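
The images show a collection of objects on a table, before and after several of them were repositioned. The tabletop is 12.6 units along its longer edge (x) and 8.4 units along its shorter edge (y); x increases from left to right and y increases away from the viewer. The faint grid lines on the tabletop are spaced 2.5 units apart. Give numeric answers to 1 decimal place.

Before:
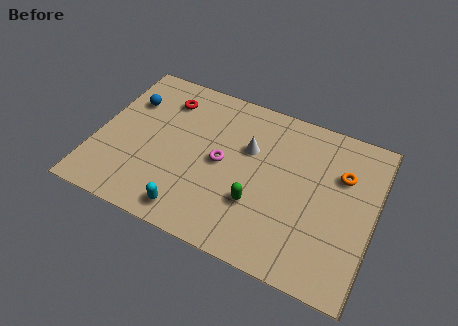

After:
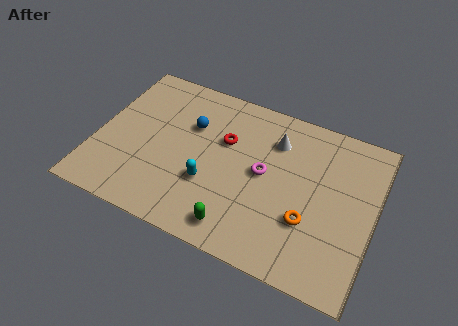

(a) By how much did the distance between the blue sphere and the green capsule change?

-1.9

They were about 7.1 units apart before and 5.2 after — 1.9 units closer together.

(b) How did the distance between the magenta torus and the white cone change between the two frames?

+0.3

The distance was about 1.6 in the first image and 1.9 in the second, so they moved 0.3 units further apart.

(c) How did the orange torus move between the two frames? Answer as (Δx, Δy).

(-1.2, -2.9)

From the two frames, the orange torus sits at roughly (11.0, 5.7) before and (9.8, 2.8) after.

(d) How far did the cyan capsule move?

1.9

The cyan capsule was near (4.7, 1.1) before and (5.3, 2.9) after, so it travelled √(0.6² + 1.8²) ≈ 1.9 units.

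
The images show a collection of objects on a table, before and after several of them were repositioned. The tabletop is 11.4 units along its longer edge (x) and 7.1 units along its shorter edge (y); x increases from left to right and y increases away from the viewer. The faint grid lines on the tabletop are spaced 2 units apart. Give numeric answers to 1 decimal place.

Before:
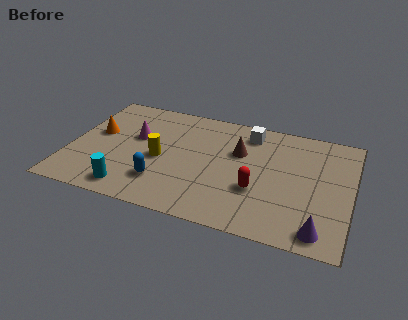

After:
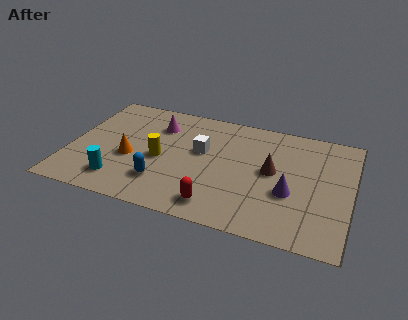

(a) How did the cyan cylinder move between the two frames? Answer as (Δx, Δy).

(-0.5, 0.4)

The cyan cylinder was at about (2.7, 1.0) and moved to about (2.2, 1.4).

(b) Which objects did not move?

the yellow cylinder and the blue capsule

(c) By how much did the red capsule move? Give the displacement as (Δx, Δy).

(-1.5, -1.4)

The red capsule started near (7.7, 2.5) and ended near (6.2, 1.1).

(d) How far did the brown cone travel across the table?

1.6

The brown cone moved from about (6.8, 4.6) to (8.2, 3.8), a distance of √(1.4² + 0.8²) ≈ 1.6.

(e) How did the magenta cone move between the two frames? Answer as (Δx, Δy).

(0.8, 1.0)

The magenta cone started near (2.6, 4.3) and ended near (3.4, 5.3).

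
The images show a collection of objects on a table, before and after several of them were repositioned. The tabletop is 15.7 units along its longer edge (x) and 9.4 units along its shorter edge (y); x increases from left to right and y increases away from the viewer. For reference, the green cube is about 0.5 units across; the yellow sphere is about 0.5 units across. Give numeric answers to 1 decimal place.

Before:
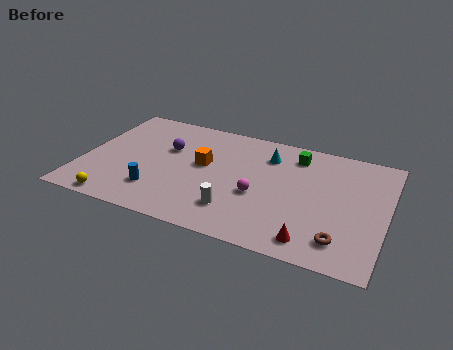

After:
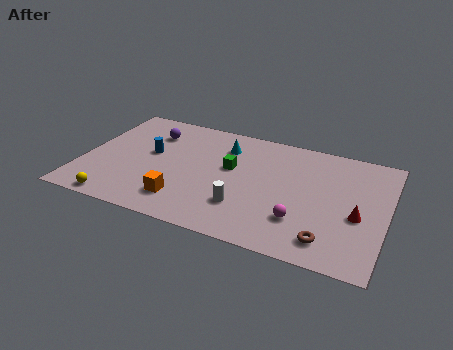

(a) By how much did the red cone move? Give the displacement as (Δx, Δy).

(2.1, 2.6)

The red cone was at about (12.2, 1.3) and moved to about (14.3, 3.9).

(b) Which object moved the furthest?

the green cube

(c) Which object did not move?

the yellow sphere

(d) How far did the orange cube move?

3.4

The orange cube was near (6.2, 5.3) before and (5.5, 2.0) after, so it travelled √(0.7² + 3.3²) ≈ 3.4 units.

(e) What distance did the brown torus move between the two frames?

0.6

The brown torus was near (13.6, 1.8) before and (13.0, 1.6) after, so it travelled √(0.6² + 0.2²) ≈ 0.6 units.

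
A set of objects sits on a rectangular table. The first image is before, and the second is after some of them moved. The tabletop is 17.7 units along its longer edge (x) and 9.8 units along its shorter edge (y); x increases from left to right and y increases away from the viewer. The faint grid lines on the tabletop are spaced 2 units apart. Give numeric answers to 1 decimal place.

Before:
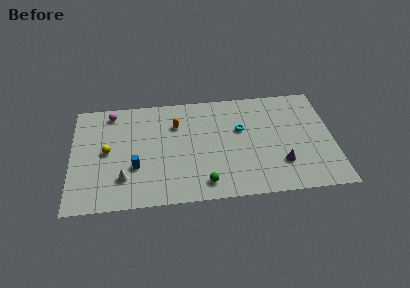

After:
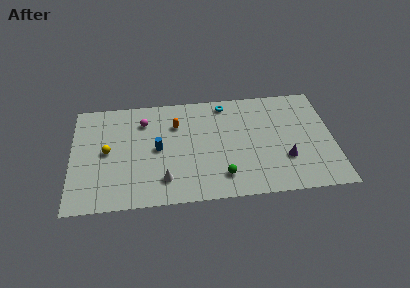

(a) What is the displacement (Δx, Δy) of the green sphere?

(1.2, 0.5)

From the two frames, the green sphere sits at roughly (8.9, 1.5) before and (10.1, 2.0) after.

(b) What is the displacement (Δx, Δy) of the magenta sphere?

(2.2, -1.0)

The magenta sphere started near (2.7, 8.5) and ended near (4.9, 7.5).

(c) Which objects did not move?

the orange capsule and the yellow sphere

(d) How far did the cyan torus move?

2.7

The cyan torus was near (11.5, 6.1) before and (10.5, 8.6) after, so it travelled √(1.0² + 2.5²) ≈ 2.7 units.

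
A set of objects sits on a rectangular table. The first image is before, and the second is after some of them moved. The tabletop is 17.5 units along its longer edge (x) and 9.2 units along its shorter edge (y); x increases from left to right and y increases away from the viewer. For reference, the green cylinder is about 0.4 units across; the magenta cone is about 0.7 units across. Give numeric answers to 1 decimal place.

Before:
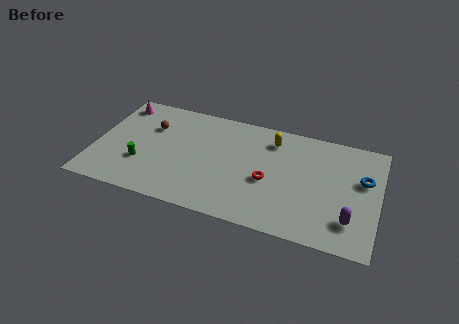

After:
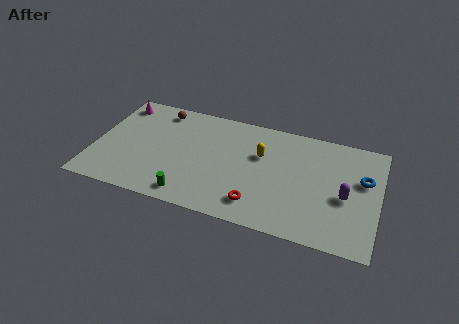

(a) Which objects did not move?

the blue torus and the magenta cone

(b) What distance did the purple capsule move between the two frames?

1.8

From (15.9, 2.2) to (15.5, 4.0), the purple capsule covered √(0.4² + 1.8²) ≈ 1.8 units.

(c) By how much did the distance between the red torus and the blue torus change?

+1.3

They were about 6.0 units apart before and 7.3 after — 1.3 units further apart.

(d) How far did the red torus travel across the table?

2.2

From (10.8, 3.9) to (10.3, 1.8), the red torus covered √(0.5² + 2.1²) ≈ 2.2 units.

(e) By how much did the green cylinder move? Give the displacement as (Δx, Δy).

(3.2, -1.8)

The green cylinder was at about (3.0, 3.0) and moved to about (6.2, 1.2).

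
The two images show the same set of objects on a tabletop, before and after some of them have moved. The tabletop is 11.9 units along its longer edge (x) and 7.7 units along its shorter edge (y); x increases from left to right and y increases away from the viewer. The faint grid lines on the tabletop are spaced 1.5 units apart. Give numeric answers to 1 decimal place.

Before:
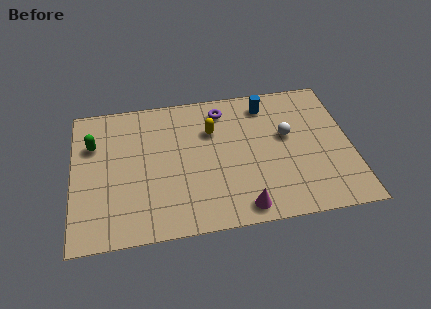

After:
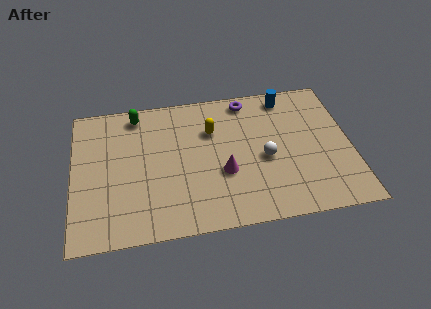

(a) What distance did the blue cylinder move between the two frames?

0.9

The blue cylinder was near (8.4, 6.4) before and (9.3, 6.7) after, so it travelled √(0.9² + 0.3²) ≈ 0.9 units.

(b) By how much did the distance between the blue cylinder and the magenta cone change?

-0.9

The distance was about 5.7 in the first image and 4.8 in the second, so they moved 0.9 units closer together.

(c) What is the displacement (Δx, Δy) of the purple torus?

(1.1, 0.4)

The purple torus started near (6.5, 6.4) and ended near (7.6, 6.8).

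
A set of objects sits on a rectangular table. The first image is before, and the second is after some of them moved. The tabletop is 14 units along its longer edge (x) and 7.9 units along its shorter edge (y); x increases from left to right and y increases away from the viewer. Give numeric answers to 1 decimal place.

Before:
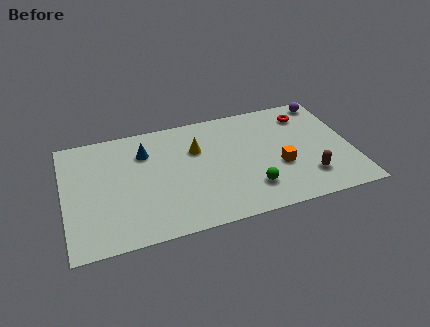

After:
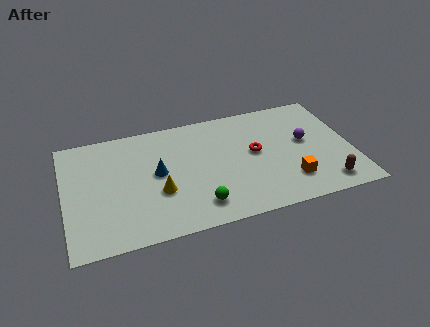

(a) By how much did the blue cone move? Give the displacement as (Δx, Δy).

(0.5, -1.6)

The blue cone was at about (4.0, 5.8) and moved to about (4.5, 4.2).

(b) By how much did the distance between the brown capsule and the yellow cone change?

+2.0

Before: roughly 6.2 units apart; after: 8.2. That's 2.0 units further apart.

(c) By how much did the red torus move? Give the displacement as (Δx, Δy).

(-2.7, -2.0)

The red torus was at about (12.0, 6.3) and moved to about (9.3, 4.3).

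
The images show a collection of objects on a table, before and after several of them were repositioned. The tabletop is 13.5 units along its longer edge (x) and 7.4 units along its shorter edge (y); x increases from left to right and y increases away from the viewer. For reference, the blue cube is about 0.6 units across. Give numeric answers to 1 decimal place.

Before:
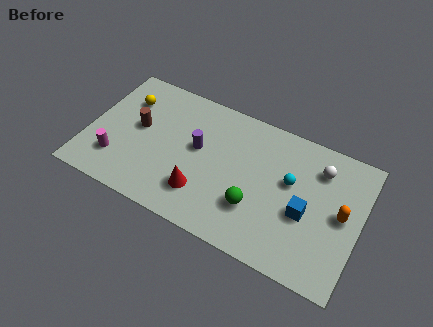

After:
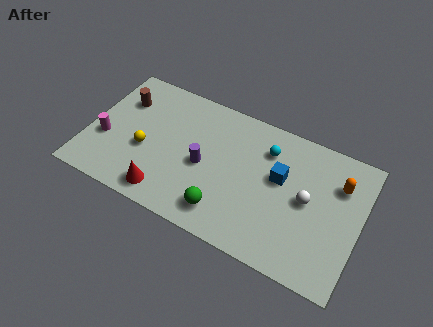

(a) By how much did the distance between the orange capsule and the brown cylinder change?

+0.7

The distance was about 10.2 in the first image and 10.9 in the second, so they moved 0.7 units further apart.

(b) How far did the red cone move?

1.9

From (5.9, 1.9) to (4.2, 1.1), the red cone covered √(1.7² + 0.8²) ≈ 1.9 units.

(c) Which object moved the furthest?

the yellow sphere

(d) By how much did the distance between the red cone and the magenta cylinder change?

-0.6

They were about 4.3 units apart before and 3.7 after — 0.6 units closer together.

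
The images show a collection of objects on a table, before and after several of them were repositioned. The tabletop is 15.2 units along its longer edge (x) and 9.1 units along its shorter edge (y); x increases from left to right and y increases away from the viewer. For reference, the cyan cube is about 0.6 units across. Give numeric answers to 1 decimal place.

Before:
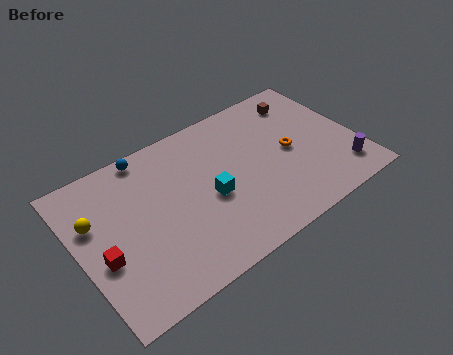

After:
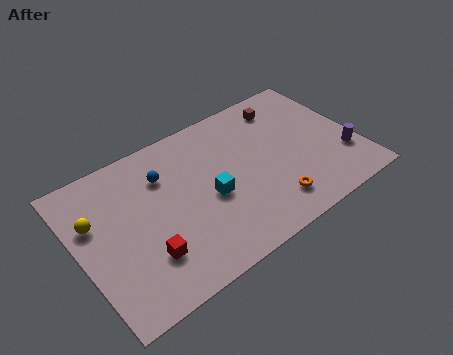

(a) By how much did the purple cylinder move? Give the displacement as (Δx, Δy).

(0.3, 0.9)

The purple cylinder started near (14.0, 1.8) and ended near (14.3, 2.7).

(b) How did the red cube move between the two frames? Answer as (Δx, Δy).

(2.1, -1.1)

The red cube was at about (1.1, 3.6) and moved to about (3.2, 2.5).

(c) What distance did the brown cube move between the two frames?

1.0

The brown cube moved from about (12.9, 7.4) to (11.9, 7.5), a distance of √(1.0² + 0.1²) ≈ 1.0.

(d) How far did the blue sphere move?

1.8

From (4.3, 8.3) to (4.9, 6.6), the blue sphere covered √(0.6² + 1.7²) ≈ 1.8 units.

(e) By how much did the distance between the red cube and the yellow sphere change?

+1.7

They were about 2.3 units apart before and 4.0 after — 1.7 units further apart.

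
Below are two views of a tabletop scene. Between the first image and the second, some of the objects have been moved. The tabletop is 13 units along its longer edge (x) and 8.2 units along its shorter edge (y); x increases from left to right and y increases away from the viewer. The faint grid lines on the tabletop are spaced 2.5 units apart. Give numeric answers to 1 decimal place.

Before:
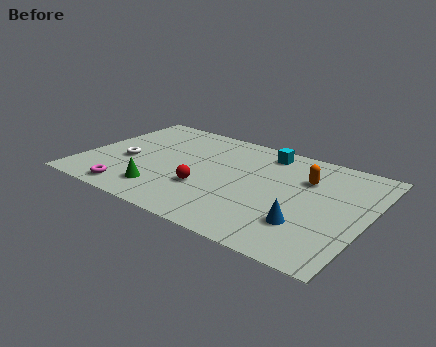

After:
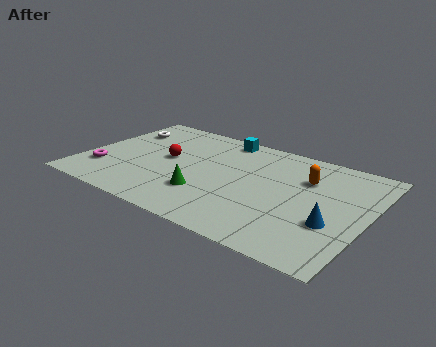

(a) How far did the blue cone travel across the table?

1.3

The blue cone moved from about (10.5, 2.3) to (11.6, 2.9), a distance of √(1.1² + 0.6²) ≈ 1.3.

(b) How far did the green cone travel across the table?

2.0

From (4.0, 1.7) to (5.9, 2.4), the green cone covered √(1.9² + 0.7²) ≈ 2.0 units.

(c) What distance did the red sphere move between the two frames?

2.6

From (5.8, 2.8) to (3.7, 4.4), the red sphere covered √(2.1² + 1.6²) ≈ 2.6 units.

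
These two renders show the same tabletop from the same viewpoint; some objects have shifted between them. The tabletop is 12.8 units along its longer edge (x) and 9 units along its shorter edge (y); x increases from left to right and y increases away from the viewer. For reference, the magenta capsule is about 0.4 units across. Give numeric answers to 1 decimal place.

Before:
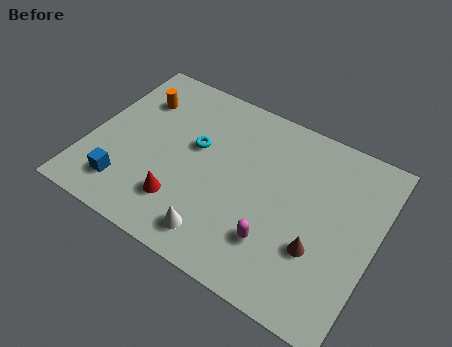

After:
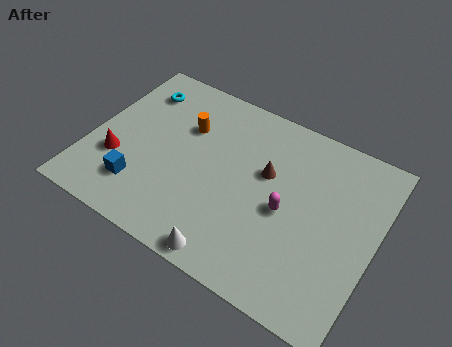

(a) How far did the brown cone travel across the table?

3.7

The brown cone was near (10.5, 3.0) before and (7.8, 5.5) after, so it travelled √(2.7² + 2.5²) ≈ 3.7 units.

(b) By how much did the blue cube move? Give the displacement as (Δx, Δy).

(0.6, 0.3)

The blue cube was at about (2.0, 1.8) and moved to about (2.6, 2.1).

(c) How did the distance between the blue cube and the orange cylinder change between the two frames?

-0.6

They were about 4.8 units apart before and 4.2 after — 0.6 units closer together.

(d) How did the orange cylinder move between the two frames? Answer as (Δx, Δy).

(2.3, -0.5)

From the two frames, the orange cylinder sits at roughly (1.7, 6.6) before and (4.0, 6.1) after.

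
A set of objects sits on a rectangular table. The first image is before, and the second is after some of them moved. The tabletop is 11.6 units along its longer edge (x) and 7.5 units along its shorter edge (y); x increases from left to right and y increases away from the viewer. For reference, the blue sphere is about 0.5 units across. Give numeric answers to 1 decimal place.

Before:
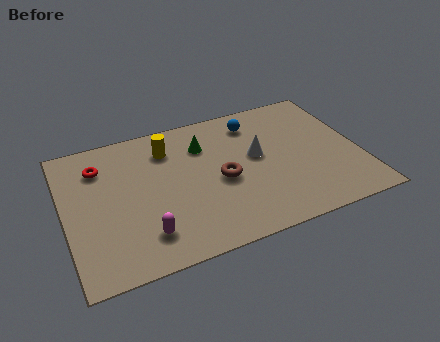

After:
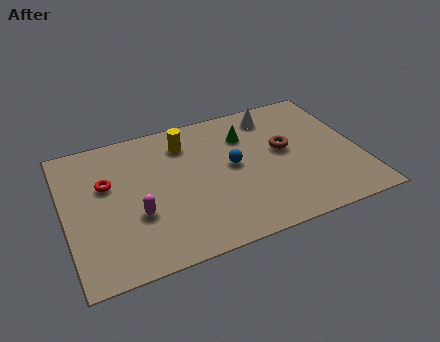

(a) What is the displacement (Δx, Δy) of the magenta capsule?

(-0.2, 1.1)

The magenta capsule was at about (2.9, 1.6) and moved to about (2.7, 2.7).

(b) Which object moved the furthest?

the brown torus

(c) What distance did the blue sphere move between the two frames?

2.4

From (7.7, 6.1) to (6.6, 4.0), the blue sphere covered √(1.1² + 2.1²) ≈ 2.4 units.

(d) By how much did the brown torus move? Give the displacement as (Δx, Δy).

(2.6, 0.8)

The brown torus was at about (6.1, 3.4) and moved to about (8.7, 4.2).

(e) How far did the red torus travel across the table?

1.0

From (1.5, 5.7) to (1.7, 4.7), the red torus covered √(0.2² + 1.0²) ≈ 1.0 units.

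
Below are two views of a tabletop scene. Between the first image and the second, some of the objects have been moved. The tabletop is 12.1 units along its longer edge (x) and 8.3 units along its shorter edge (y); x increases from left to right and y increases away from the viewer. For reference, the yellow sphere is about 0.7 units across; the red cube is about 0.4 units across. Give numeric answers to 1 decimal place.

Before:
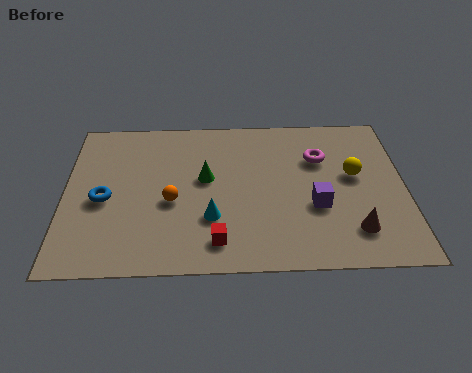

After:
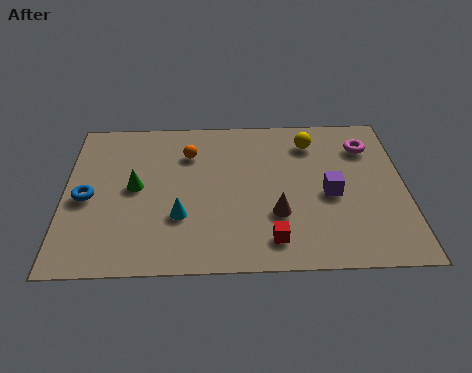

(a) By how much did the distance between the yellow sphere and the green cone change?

+1.4

They were about 5.3 units apart before and 6.7 after — 1.4 units further apart.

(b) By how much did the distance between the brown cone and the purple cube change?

+0.3

The distance was about 1.8 in the first image and 2.1 in the second, so they moved 0.3 units further apart.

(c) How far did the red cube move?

1.9

The red cube moved from about (5.4, 1.4) to (7.3, 1.4), a distance of √(1.9² + 0.0²) ≈ 1.9.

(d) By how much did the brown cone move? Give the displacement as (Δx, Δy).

(-2.7, 0.9)

The brown cone started near (10.2, 1.8) and ended near (7.5, 2.7).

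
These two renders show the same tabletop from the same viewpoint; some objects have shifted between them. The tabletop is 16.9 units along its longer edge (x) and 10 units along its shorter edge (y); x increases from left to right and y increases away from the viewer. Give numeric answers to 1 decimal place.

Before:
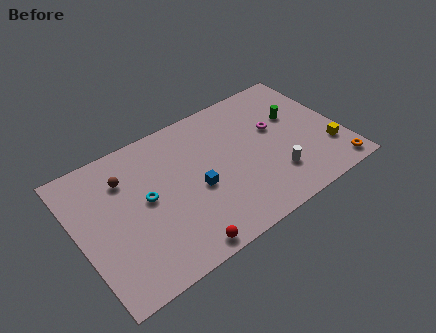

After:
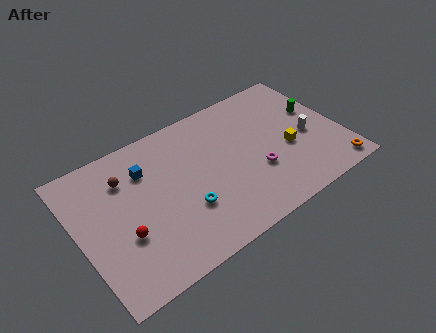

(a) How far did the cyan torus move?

3.0

The cyan torus was near (4.3, 5.3) before and (6.5, 3.3) after, so it travelled √(2.2² + 2.0²) ≈ 3.0 units.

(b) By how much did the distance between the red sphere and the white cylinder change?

+5.5

The distance was about 6.7 in the first image and 12.2 in the second, so they moved 5.5 units further apart.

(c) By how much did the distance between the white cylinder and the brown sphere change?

+1.8

The distance was about 10.1 in the first image and 11.9 in the second, so they moved 1.8 units further apart.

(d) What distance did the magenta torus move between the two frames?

3.0

The magenta torus moved from about (12.9, 6.0) to (11.2, 3.5), a distance of √(1.7² + 2.5²) ≈ 3.0.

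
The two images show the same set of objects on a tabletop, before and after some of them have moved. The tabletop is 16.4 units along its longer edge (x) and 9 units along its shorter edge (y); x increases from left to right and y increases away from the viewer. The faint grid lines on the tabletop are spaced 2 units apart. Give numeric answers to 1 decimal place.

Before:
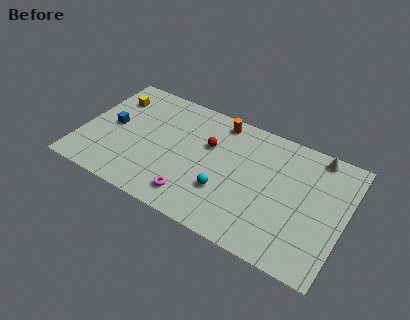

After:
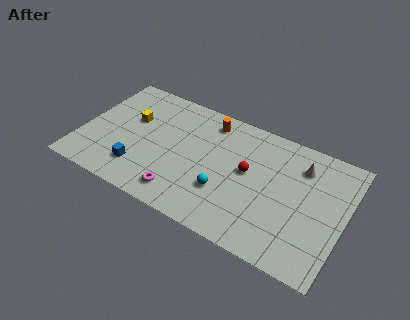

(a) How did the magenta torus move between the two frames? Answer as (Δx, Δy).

(-0.7, -0.1)

The magenta torus started near (7.4, 1.6) and ended near (6.7, 1.5).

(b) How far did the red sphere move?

2.7

The red sphere moved from about (7.8, 5.8) to (10.4, 5.0), a distance of √(2.6² + 0.8²) ≈ 2.7.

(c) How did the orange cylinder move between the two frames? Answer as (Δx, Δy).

(-0.6, -0.3)

The orange cylinder was at about (8.2, 7.9) and moved to about (7.6, 7.6).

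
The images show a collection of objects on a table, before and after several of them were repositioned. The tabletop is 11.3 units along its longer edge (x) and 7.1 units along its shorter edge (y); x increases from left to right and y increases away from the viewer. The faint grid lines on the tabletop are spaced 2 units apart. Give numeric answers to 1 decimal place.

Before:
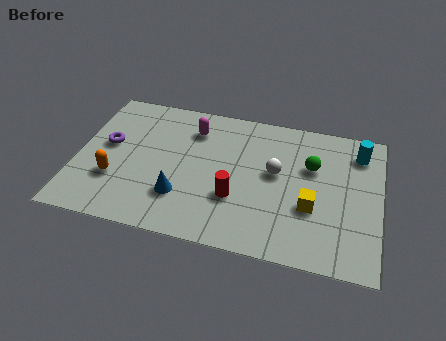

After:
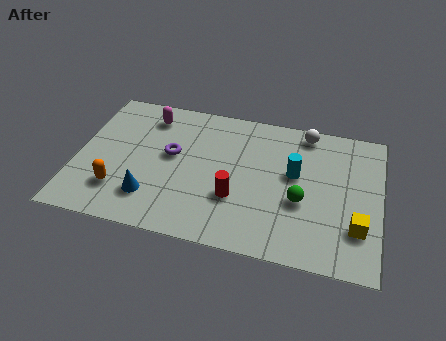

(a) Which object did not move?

the red cylinder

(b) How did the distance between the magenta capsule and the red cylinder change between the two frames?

+1.3

The distance was about 3.6 in the first image and 4.9 in the second, so they moved 1.3 units further apart.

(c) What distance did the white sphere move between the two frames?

2.5

The white sphere was near (7.4, 4.0) before and (8.4, 6.3) after, so it travelled √(1.0² + 2.3²) ≈ 2.5 units.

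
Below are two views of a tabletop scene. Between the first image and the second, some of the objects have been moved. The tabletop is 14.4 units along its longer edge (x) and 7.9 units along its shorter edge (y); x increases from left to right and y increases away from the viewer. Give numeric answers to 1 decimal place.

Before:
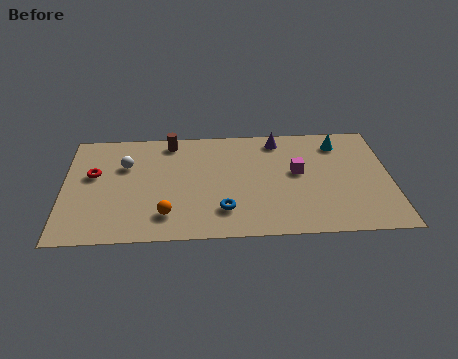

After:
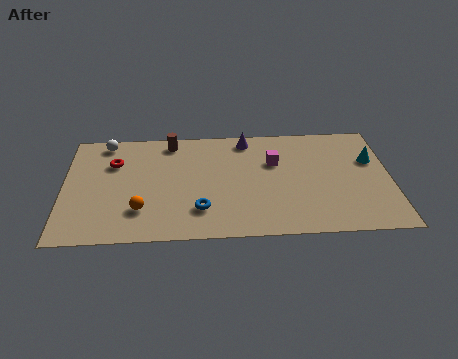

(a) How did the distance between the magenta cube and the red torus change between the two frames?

-1.9

Before: roughly 9.0 units apart; after: 7.1. That's 1.9 units closer together.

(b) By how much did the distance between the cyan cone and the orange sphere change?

+1.6

They were about 9.0 units apart before and 10.6 after — 1.6 units further apart.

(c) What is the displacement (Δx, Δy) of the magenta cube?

(-1.0, 0.8)

From the two frames, the magenta cube sits at roughly (10.3, 4.4) before and (9.3, 5.2) after.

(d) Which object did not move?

the brown cylinder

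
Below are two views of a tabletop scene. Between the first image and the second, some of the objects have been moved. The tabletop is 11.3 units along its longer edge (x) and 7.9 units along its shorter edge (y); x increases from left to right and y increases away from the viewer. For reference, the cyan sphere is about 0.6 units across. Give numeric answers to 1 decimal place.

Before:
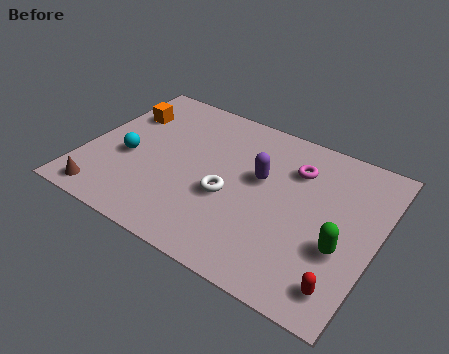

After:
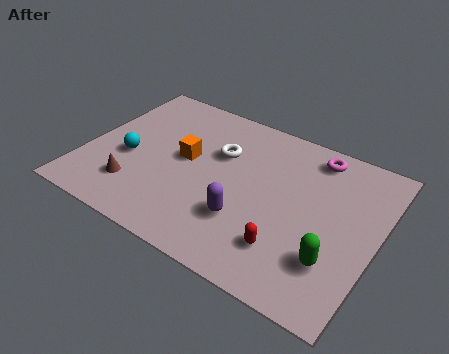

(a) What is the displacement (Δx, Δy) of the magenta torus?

(0.6, 1.0)

The magenta torus started near (7.9, 5.8) and ended near (8.5, 6.8).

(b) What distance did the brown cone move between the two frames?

1.4

The brown cone was near (1.2, 0.9) before and (2.2, 1.9) after, so it travelled √(1.0² + 1.0²) ≈ 1.4 units.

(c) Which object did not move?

the cyan sphere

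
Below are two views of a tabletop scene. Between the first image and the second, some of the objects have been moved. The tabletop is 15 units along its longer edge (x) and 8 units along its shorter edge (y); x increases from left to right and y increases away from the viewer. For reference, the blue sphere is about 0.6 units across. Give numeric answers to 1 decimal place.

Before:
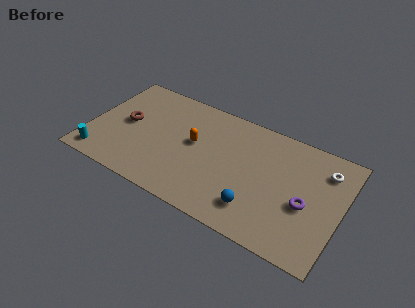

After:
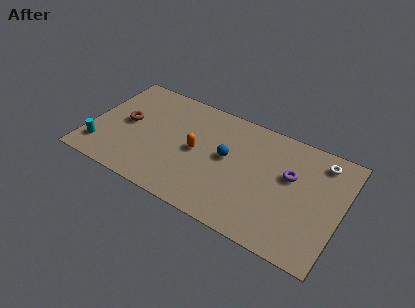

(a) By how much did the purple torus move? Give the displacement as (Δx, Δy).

(-1.1, 1.5)

The purple torus started near (13.0, 3.4) and ended near (11.9, 4.9).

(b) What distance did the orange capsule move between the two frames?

0.5

The orange capsule was near (6.2, 4.5) before and (6.4, 4.0) after, so it travelled √(0.2² + 0.5²) ≈ 0.5 units.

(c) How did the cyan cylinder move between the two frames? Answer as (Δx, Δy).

(-0.1, 0.6)

The cyan cylinder started near (1.0, 1.1) and ended near (0.9, 1.7).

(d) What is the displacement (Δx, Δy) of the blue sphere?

(-2.1, 2.6)

The blue sphere was at about (10.3, 1.8) and moved to about (8.2, 4.4).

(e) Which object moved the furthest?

the blue sphere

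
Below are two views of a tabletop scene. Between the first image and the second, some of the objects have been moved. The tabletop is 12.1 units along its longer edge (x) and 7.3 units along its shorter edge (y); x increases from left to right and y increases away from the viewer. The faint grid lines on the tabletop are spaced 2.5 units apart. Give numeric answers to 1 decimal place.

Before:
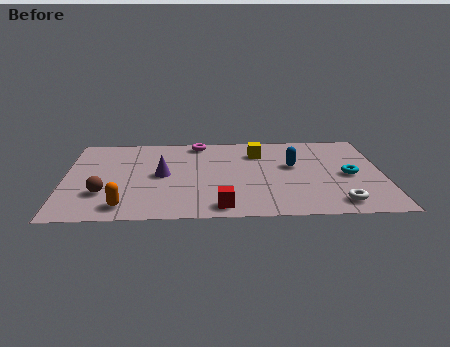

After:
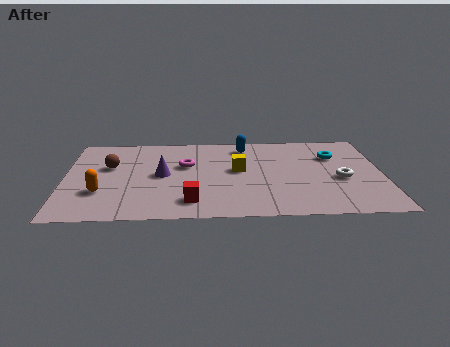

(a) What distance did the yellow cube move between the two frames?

1.7

The yellow cube moved from about (7.4, 5.5) to (6.6, 4.0), a distance of √(0.8² + 1.5²) ≈ 1.7.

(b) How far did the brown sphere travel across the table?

2.3

The brown sphere moved from about (1.5, 2.2) to (1.7, 4.5), a distance of √(0.2² + 2.3²) ≈ 2.3.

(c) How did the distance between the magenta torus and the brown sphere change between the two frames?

-2.7

Before: roughly 5.6 units apart; after: 2.9. That's 2.7 units closer together.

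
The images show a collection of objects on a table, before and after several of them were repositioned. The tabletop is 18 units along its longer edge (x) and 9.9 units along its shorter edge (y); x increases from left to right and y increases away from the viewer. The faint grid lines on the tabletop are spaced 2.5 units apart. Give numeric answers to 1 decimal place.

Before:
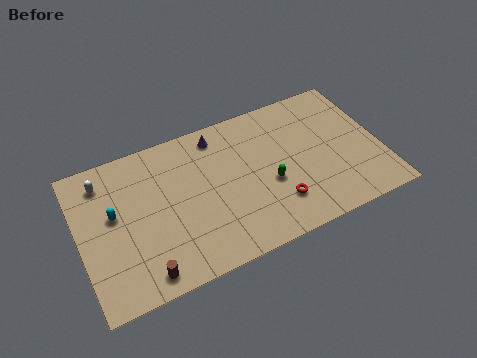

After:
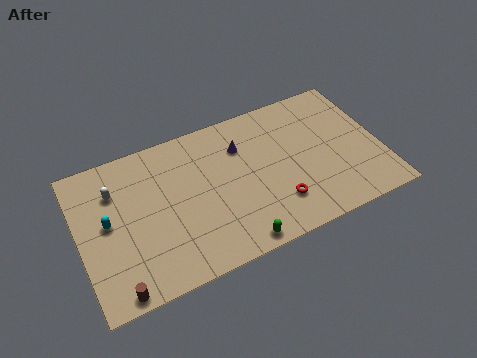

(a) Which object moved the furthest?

the green capsule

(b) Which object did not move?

the red torus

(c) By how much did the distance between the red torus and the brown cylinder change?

+1.6

They were about 8.2 units apart before and 9.8 after — 1.6 units further apart.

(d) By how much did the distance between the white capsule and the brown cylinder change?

-0.7

They were about 7.1 units apart before and 6.4 after — 0.7 units closer together.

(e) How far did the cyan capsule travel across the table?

0.6

From (2.1, 5.7) to (1.7, 5.3), the cyan capsule covered √(0.4² + 0.4²) ≈ 0.6 units.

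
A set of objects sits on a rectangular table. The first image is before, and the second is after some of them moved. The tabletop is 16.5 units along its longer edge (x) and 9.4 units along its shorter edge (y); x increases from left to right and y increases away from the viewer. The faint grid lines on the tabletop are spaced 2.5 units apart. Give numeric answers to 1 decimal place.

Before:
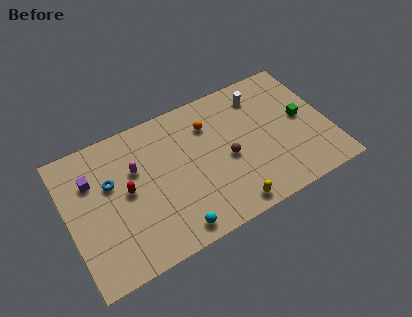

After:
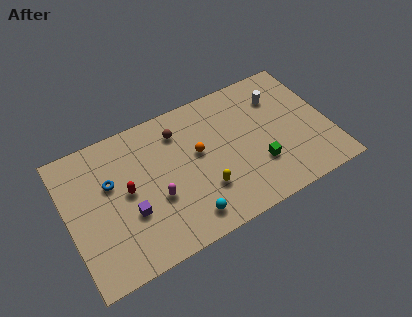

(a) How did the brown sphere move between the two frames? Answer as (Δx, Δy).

(-2.7, 3.2)

From the two frames, the brown sphere sits at roughly (10.0, 4.2) before and (7.3, 7.4) after.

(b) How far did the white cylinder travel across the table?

1.3

The white cylinder moved from about (12.6, 7.6) to (13.7, 7.0), a distance of √(1.1² + 0.6²) ≈ 1.3.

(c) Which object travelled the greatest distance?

the brown sphere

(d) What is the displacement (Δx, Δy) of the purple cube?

(2.0, -3.2)

The purple cube was at about (1.7, 6.6) and moved to about (3.7, 3.4).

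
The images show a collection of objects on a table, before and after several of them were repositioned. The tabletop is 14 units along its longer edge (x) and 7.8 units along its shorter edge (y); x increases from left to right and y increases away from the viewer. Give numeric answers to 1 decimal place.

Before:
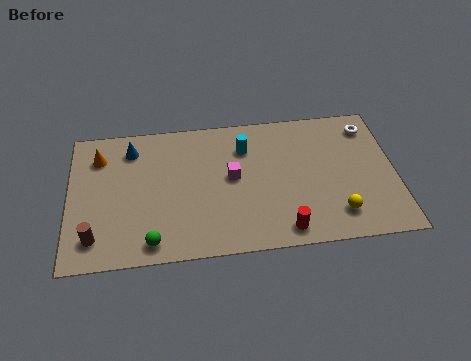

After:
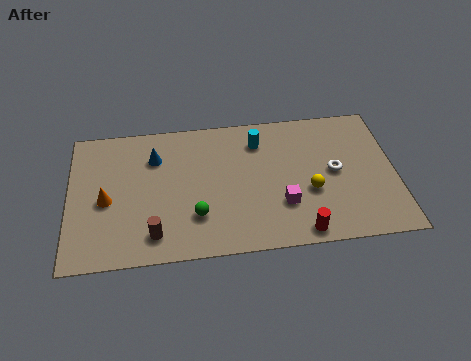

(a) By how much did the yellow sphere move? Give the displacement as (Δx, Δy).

(-1.1, 1.4)

The yellow sphere started near (11.4, 1.6) and ended near (10.3, 3.0).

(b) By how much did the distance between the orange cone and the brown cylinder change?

-1.6

They were about 4.5 units apart before and 2.9 after — 1.6 units closer together.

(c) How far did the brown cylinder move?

2.5

The brown cylinder was near (1.1, 1.5) before and (3.6, 1.4) after, so it travelled √(2.5² + 0.1²) ≈ 2.5 units.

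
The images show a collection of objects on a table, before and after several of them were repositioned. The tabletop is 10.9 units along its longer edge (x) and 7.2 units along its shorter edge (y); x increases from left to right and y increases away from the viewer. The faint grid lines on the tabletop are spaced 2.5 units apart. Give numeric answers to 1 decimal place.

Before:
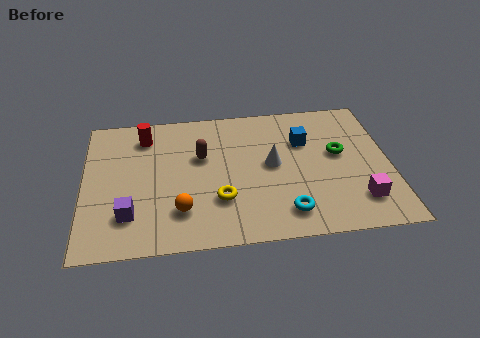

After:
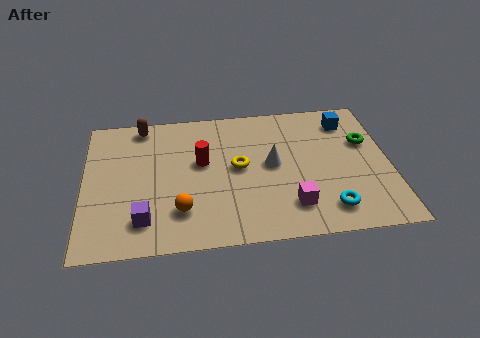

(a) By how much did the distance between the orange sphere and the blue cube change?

+1.8

They were about 5.5 units apart before and 7.3 after — 1.8 units further apart.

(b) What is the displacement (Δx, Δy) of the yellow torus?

(0.7, 1.6)

The yellow torus was at about (4.8, 2.2) and moved to about (5.5, 3.8).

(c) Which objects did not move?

the white cone and the orange sphere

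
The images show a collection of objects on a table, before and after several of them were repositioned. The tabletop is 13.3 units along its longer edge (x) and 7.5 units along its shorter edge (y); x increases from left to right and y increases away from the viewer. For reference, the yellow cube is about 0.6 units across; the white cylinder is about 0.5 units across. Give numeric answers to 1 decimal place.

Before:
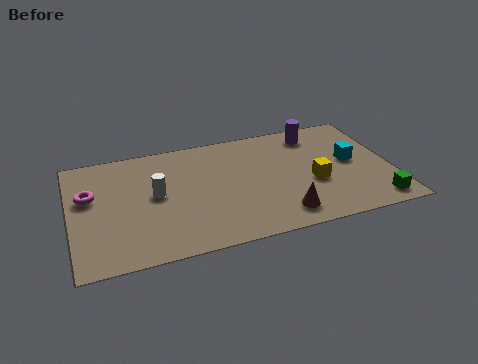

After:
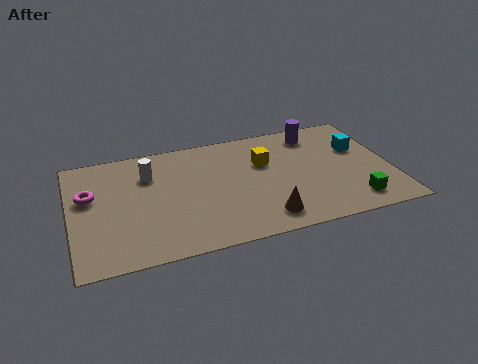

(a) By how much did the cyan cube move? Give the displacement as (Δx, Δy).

(0.4, 0.8)

From the two frames, the cyan cube sits at roughly (11.7, 4.0) before and (12.1, 4.8) after.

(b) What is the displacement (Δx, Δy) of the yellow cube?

(-1.9, 1.9)

The yellow cube started near (10.0, 3.0) and ended near (8.1, 4.9).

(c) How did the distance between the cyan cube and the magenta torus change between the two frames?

+0.4

The distance was about 10.9 in the first image and 11.3 in the second, so they moved 0.4 units further apart.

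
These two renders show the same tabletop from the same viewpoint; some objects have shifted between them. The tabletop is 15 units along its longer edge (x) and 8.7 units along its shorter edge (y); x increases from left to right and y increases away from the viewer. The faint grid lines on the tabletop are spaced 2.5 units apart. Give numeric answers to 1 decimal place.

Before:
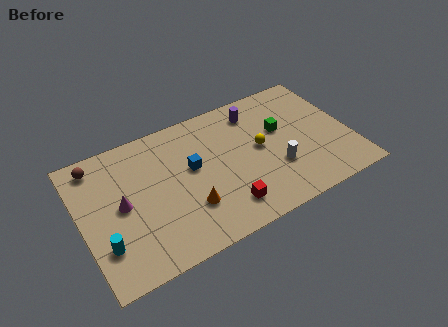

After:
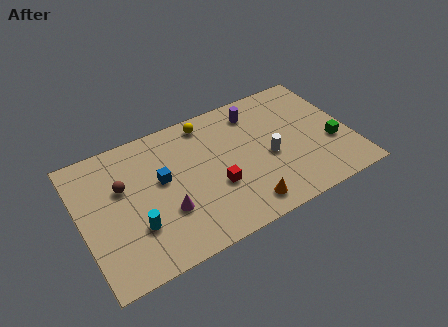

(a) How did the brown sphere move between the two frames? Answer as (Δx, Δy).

(1.2, -2.0)

The brown sphere was at about (1.2, 7.5) and moved to about (2.4, 5.5).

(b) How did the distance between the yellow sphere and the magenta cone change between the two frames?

-2.3

Before: roughly 7.8 units apart; after: 5.5. That's 2.3 units closer together.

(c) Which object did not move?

the purple cylinder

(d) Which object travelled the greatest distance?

the yellow sphere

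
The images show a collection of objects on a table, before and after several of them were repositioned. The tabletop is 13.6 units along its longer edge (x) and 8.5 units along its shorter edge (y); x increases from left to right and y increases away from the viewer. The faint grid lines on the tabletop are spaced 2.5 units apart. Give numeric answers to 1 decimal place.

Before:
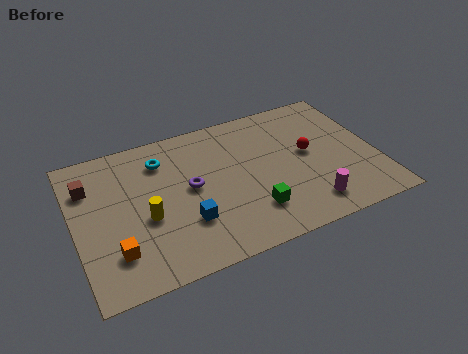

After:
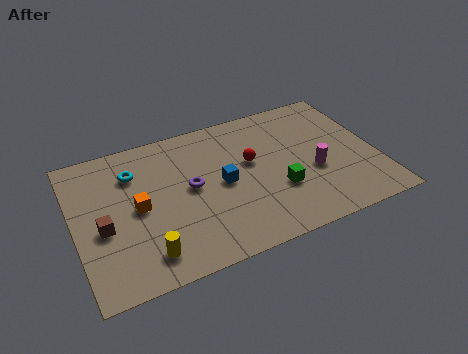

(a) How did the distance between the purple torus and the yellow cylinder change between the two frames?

+1.5

Before: roughly 2.3 units apart; after: 3.8. That's 1.5 units further apart.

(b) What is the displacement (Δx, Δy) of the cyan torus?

(-1.3, -0.3)

From the two frames, the cyan torus sits at roughly (4.1, 6.6) before and (2.8, 6.3) after.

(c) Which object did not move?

the purple torus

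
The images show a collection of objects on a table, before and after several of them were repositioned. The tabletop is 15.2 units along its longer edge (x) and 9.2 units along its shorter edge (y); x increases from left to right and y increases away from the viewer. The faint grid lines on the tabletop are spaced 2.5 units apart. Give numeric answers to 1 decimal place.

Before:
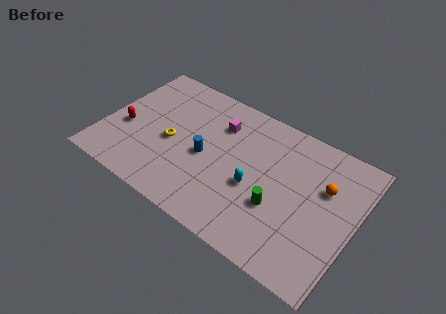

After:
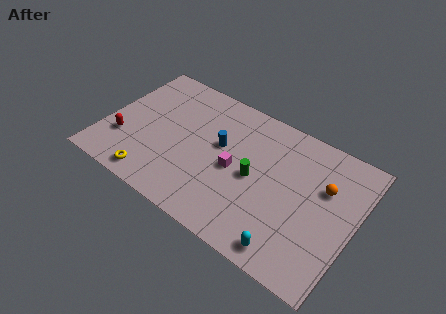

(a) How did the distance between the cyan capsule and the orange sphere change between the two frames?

+0.6

They were about 4.5 units apart before and 5.1 after — 0.6 units further apart.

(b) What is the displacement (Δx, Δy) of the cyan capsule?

(2.6, -2.7)

From the two frames, the cyan capsule sits at roughly (9.3, 3.8) before and (11.9, 1.1) after.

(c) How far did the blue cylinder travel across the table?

1.4

From (6.2, 4.2) to (6.9, 5.4), the blue cylinder covered √(0.7² + 1.2²) ≈ 1.4 units.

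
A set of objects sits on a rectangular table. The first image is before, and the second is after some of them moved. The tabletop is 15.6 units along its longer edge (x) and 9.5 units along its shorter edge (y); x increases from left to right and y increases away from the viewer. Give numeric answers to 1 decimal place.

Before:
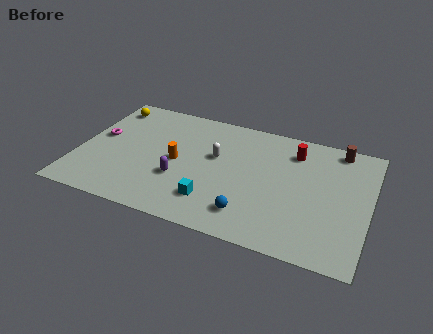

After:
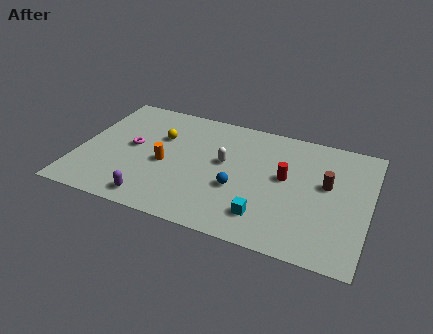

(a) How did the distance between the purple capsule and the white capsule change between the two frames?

+2.5

They were about 2.9 units apart before and 5.4 after — 2.5 units further apart.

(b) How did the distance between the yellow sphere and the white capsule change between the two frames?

-2.9

Before: roughly 6.6 units apart; after: 3.7. That's 2.9 units closer together.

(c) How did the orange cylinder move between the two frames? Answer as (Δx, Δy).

(-0.6, -0.4)

The orange cylinder was at about (5.3, 4.6) and moved to about (4.7, 4.2).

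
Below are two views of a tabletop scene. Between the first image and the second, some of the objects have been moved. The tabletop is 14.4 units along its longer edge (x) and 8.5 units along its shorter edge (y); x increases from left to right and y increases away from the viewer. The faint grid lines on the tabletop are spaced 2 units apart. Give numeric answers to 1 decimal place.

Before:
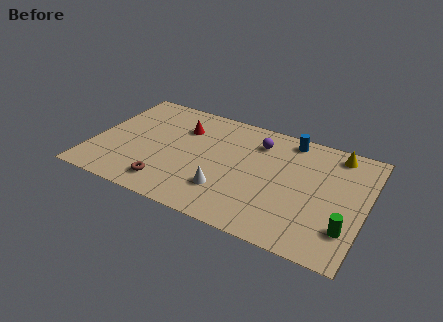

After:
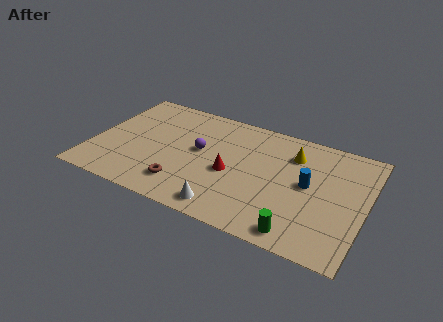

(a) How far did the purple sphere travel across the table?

3.5

The purple sphere moved from about (8.5, 6.6) to (5.6, 4.7), a distance of √(2.9² + 1.9²) ≈ 3.5.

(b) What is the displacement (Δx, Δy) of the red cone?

(2.9, -2.4)

The red cone was at about (4.5, 6.1) and moved to about (7.4, 3.7).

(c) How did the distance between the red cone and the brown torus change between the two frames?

-1.6

Before: roughly 4.6 units apart; after: 3.0. That's 1.6 units closer together.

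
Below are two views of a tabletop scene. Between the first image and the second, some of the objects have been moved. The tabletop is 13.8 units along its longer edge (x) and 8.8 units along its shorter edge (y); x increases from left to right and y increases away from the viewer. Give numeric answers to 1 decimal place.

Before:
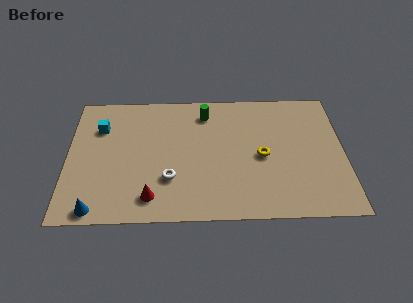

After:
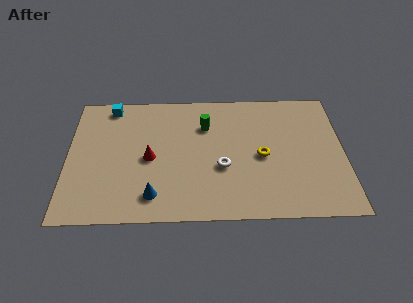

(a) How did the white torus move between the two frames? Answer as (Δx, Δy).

(2.6, 0.7)

The white torus started near (5.1, 2.7) and ended near (7.7, 3.4).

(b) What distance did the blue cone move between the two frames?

2.9

The blue cone was near (1.5, 0.8) before and (4.3, 1.6) after, so it travelled √(2.8² + 0.8²) ≈ 2.9 units.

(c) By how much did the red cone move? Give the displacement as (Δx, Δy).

(-0.1, 2.6)

The red cone was at about (4.2, 1.5) and moved to about (4.1, 4.1).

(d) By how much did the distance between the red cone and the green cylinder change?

-2.7

The distance was about 6.3 in the first image and 3.6 in the second, so they moved 2.7 units closer together.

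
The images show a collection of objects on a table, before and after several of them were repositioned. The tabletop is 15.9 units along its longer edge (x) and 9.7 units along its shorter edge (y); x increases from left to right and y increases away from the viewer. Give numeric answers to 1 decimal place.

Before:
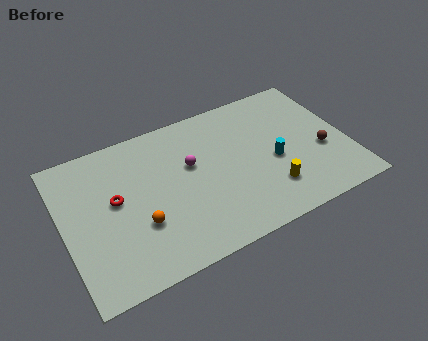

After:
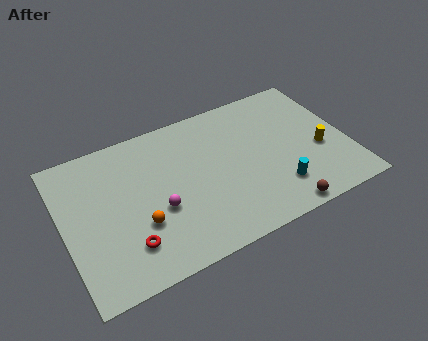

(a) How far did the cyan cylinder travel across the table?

1.9

From (11.7, 4.2) to (11.6, 2.3), the cyan cylinder covered √(0.1² + 1.9²) ≈ 1.9 units.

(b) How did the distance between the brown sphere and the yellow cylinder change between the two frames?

+0.7

The distance was about 3.5 in the first image and 4.2 in the second, so they moved 0.7 units further apart.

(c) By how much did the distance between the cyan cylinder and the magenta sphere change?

+1.9

Before: roughly 4.8 units apart; after: 6.7. That's 1.9 units further apart.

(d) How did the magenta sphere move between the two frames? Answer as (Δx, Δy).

(-2.1, -2.1)

The magenta sphere was at about (7.2, 5.9) and moved to about (5.1, 3.8).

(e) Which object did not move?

the orange sphere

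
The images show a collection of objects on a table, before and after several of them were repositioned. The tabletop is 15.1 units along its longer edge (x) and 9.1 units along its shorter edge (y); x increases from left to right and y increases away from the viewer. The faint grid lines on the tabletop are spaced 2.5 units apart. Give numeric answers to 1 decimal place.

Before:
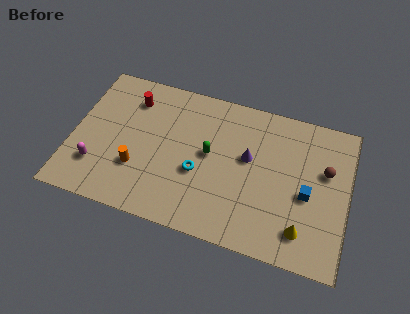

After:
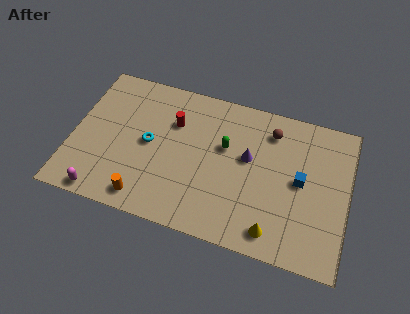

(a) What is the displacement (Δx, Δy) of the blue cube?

(-0.4, 0.7)

From the two frames, the blue cube sits at roughly (12.9, 4.0) before and (12.5, 4.7) after.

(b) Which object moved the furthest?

the brown sphere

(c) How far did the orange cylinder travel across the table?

1.8

From (3.7, 2.9) to (4.3, 1.2), the orange cylinder covered √(0.6² + 1.7²) ≈ 1.8 units.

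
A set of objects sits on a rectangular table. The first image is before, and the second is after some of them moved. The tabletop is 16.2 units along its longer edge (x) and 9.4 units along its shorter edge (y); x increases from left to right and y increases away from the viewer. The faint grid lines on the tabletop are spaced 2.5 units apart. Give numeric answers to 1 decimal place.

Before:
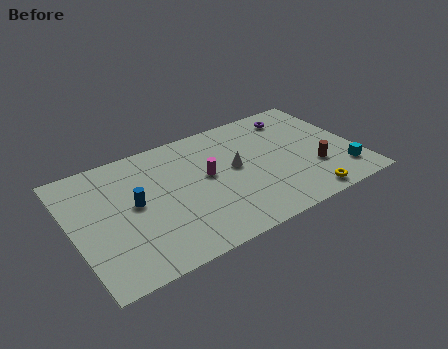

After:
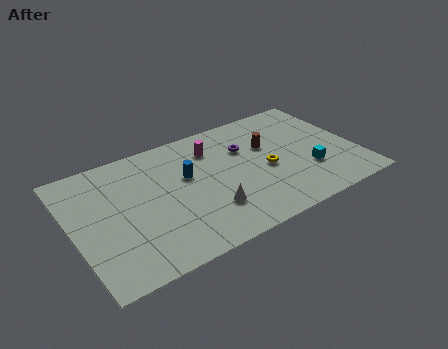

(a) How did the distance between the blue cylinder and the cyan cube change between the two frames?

-4.8

Before: roughly 12.0 units apart; after: 7.2. That's 4.8 units closer together.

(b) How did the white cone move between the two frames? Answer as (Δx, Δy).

(-1.9, -2.5)

The white cone was at about (9.3, 5.1) and moved to about (7.4, 2.6).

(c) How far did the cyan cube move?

2.1

The cyan cube was near (15.1, 2.0) before and (13.3, 3.0) after, so it travelled √(1.8² + 1.0²) ≈ 2.1 units.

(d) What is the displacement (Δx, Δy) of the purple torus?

(-3.2, -1.4)

From the two frames, the purple torus sits at roughly (13.3, 7.8) before and (10.1, 6.4) after.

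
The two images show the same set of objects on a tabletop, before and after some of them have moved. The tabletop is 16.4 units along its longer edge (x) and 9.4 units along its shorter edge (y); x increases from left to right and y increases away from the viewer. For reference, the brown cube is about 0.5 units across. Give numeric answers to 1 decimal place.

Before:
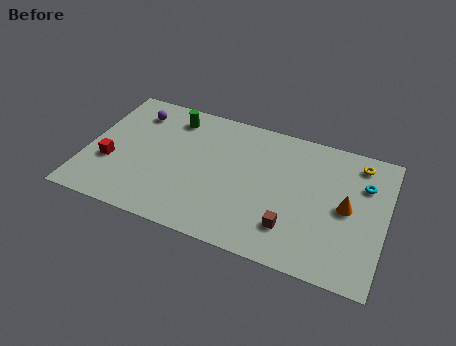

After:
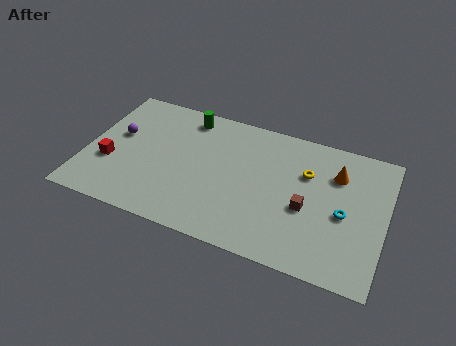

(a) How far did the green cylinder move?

0.9

The green cylinder was near (4.4, 7.8) before and (5.2, 8.1) after, so it travelled √(0.8² + 0.3²) ≈ 0.9 units.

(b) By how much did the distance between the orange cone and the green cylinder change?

-1.9

The distance was about 10.4 in the first image and 8.5 in the second, so they moved 1.9 units closer together.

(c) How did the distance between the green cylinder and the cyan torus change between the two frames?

-1.0

Before: roughly 10.8 units apart; after: 9.8. That's 1.0 units closer together.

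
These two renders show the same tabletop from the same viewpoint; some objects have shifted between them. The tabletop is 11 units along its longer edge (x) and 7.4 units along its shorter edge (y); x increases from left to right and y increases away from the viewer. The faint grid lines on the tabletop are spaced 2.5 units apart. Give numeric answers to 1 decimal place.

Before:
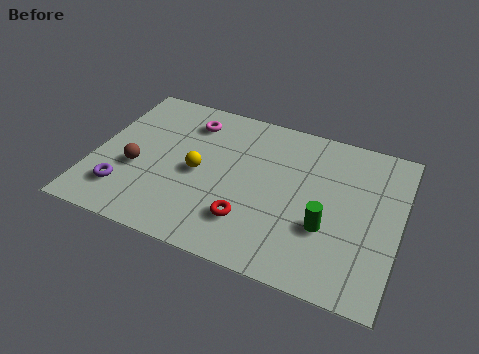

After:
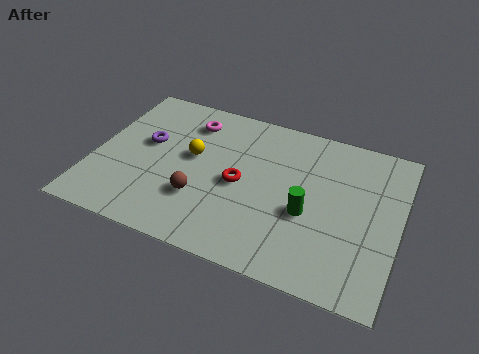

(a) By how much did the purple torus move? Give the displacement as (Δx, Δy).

(0.5, 2.6)

The purple torus started near (1.3, 1.7) and ended near (1.8, 4.3).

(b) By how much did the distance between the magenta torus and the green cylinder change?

-0.8

The distance was about 6.2 in the first image and 5.4 in the second, so they moved 0.8 units closer together.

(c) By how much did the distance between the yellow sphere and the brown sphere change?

-0.3

The distance was about 2.3 in the first image and 2.0 in the second, so they moved 0.3 units closer together.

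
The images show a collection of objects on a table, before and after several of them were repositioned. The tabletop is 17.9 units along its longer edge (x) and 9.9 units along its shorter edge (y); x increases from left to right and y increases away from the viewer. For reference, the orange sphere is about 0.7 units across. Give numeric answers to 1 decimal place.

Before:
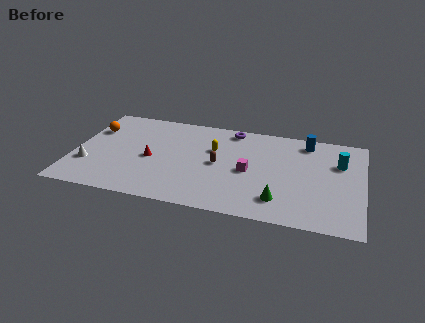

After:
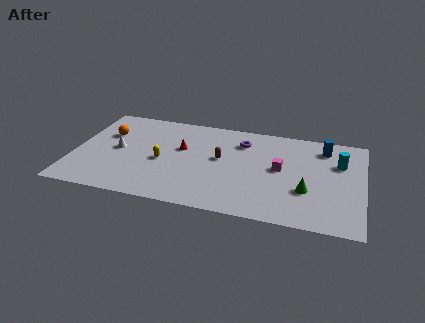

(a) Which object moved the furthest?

the yellow capsule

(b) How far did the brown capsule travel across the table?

0.6

The brown capsule moved from about (9.0, 4.9) to (9.1, 5.5), a distance of √(0.1² + 0.6²) ≈ 0.6.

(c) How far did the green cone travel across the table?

2.1

The green cone moved from about (12.9, 2.1) to (14.5, 3.4), a distance of √(1.6² + 1.3²) ≈ 2.1.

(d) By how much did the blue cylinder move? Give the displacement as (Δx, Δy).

(1.1, -0.4)

The blue cylinder started near (14.3, 8.5) and ended near (15.4, 8.1).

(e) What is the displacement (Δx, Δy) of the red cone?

(1.8, 1.5)

From the two frames, the red cone sits at roughly (4.8, 4.5) before and (6.6, 6.0) after.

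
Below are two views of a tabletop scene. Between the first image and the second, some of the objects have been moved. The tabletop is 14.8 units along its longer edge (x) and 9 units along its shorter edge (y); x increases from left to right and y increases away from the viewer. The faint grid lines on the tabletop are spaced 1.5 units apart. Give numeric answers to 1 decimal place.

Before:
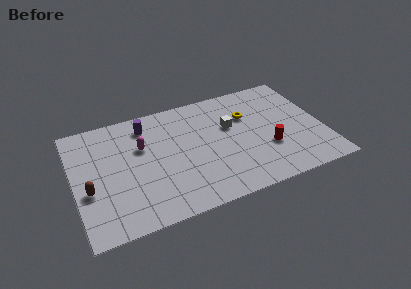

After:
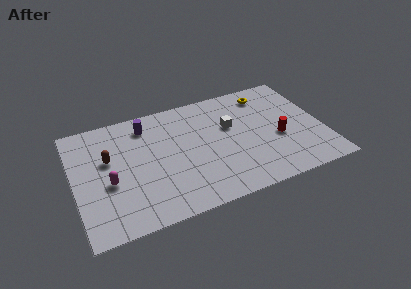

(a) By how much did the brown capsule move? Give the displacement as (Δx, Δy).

(1.3, 2.0)

From the two frames, the brown capsule sits at roughly (0.8, 3.5) before and (2.1, 5.5) after.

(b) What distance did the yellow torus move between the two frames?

1.9

The yellow torus moved from about (10.5, 6.1) to (11.8, 7.5), a distance of √(1.3² + 1.4²) ≈ 1.9.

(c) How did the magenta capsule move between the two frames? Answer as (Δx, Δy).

(-2.1, -2.1)

The magenta capsule was at about (4.1, 5.8) and moved to about (2.0, 3.7).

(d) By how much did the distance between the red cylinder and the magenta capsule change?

+2.3

The distance was about 7.8 in the first image and 10.1 in the second, so they moved 2.3 units further apart.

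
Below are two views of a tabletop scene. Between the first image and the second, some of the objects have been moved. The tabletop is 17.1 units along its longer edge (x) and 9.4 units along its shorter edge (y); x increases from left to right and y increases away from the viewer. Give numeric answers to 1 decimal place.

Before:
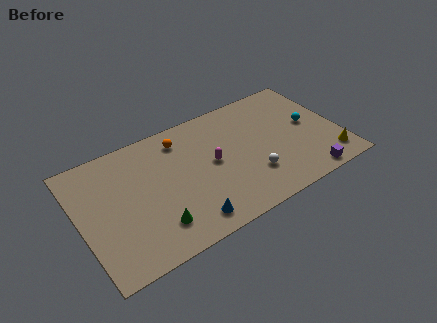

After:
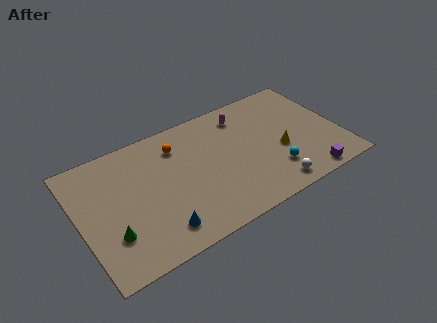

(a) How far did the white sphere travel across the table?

1.9

The white sphere was near (11.0, 2.7) before and (12.1, 1.2) after, so it travelled √(1.1² + 1.5²) ≈ 1.9 units.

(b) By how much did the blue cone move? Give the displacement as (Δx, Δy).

(-1.8, 0.3)

The blue cone was at about (6.5, 1.4) and moved to about (4.7, 1.7).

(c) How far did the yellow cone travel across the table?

3.7

The yellow cone was near (16.1, 1.7) before and (13.1, 3.8) after, so it travelled √(3.0² + 2.1²) ≈ 3.7 units.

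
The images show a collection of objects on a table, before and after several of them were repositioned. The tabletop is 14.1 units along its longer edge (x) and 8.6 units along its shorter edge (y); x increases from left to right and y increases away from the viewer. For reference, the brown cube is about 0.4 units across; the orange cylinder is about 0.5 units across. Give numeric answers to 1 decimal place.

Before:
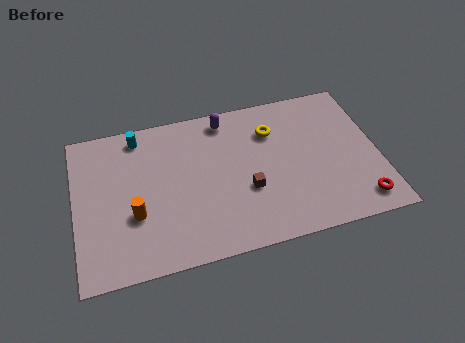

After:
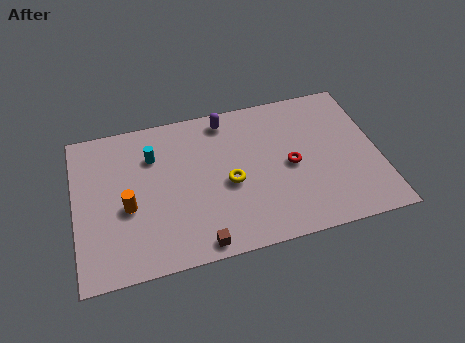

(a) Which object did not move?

the purple capsule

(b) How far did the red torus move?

4.1

The red torus was near (13.0, 1.3) before and (10.0, 4.1) after, so it travelled √(3.0² + 2.8²) ≈ 4.1 units.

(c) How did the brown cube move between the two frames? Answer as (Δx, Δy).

(-2.4, -2.4)

From the two frames, the brown cube sits at roughly (7.9, 3.2) before and (5.5, 0.8) after.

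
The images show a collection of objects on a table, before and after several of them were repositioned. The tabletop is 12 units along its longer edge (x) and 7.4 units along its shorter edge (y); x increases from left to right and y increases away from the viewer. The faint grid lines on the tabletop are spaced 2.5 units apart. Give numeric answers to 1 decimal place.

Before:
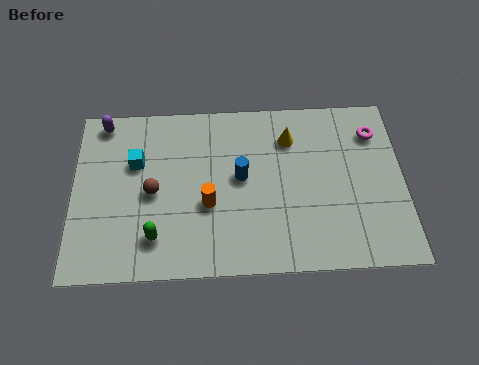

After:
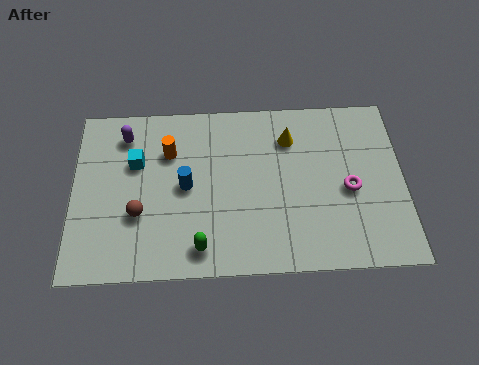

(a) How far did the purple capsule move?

1.0

The purple capsule moved from about (1.1, 6.6) to (1.9, 6.0), a distance of √(0.8² + 0.6²) ≈ 1.0.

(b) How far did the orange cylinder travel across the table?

2.7

From (4.9, 2.9) to (3.5, 5.2), the orange cylinder covered √(1.4² + 2.3²) ≈ 2.7 units.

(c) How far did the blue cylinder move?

2.0

The blue cylinder moved from about (6.1, 4.0) to (4.1, 3.7), a distance of √(2.0² + 0.3²) ≈ 2.0.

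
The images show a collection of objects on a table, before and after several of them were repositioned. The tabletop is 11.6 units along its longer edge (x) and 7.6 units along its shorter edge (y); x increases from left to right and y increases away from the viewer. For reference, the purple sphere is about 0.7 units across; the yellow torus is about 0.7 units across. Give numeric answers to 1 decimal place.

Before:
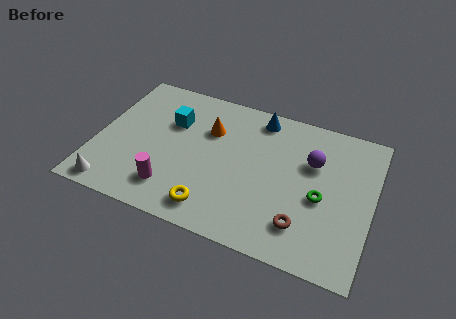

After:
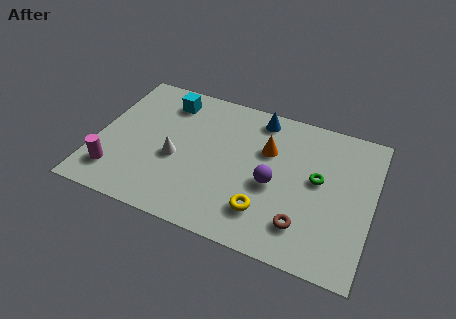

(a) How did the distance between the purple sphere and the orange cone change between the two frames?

-2.7

The distance was about 4.4 in the first image and 1.7 in the second, so they moved 2.7 units closer together.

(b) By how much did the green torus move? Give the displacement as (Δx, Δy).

(-0.2, 0.9)

The green torus started near (9.5, 3.3) and ended near (9.3, 4.2).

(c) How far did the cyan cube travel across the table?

1.1

The cyan cube moved from about (3.0, 5.1) to (2.7, 6.2), a distance of √(0.3² + 1.1²) ≈ 1.1.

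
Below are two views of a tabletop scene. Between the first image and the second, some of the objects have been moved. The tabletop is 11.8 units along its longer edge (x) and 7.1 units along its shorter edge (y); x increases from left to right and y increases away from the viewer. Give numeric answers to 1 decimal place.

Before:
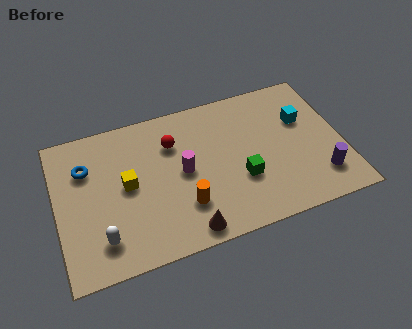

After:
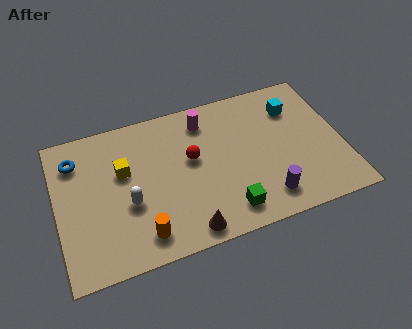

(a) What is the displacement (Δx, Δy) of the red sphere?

(0.7, -1.0)

The red sphere was at about (4.9, 5.1) and moved to about (5.6, 4.1).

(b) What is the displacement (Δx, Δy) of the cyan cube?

(-0.3, 0.7)

From the two frames, the cyan cube sits at roughly (10.3, 4.6) before and (10.0, 5.3) after.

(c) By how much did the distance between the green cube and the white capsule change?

-1.7

The distance was about 5.9 in the first image and 4.2 in the second, so they moved 1.7 units closer together.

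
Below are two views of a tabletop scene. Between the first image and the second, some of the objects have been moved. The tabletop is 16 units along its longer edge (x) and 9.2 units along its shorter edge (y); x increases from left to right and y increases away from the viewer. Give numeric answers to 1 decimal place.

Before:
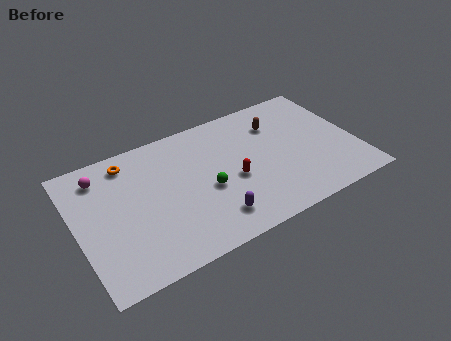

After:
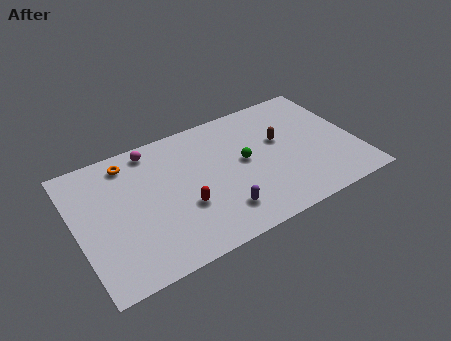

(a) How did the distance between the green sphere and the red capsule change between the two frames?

+2.5

They were about 1.5 units apart before and 4.0 after — 2.5 units further apart.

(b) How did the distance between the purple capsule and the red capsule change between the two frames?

-0.3

They were about 2.6 units apart before and 2.3 after — 0.3 units closer together.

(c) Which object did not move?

the orange torus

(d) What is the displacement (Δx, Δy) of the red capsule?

(-2.9, -0.6)

The red capsule started near (8.8, 3.9) and ended near (5.9, 3.3).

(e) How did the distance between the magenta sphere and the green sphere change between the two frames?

-0.8

Before: roughly 6.7 units apart; after: 5.9. That's 0.8 units closer together.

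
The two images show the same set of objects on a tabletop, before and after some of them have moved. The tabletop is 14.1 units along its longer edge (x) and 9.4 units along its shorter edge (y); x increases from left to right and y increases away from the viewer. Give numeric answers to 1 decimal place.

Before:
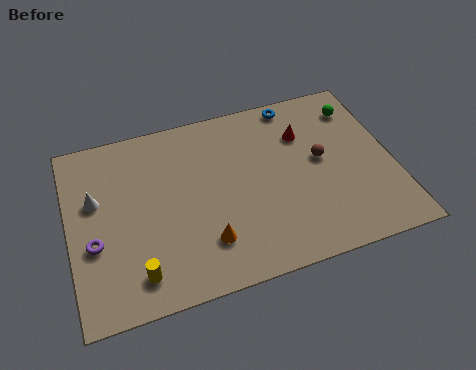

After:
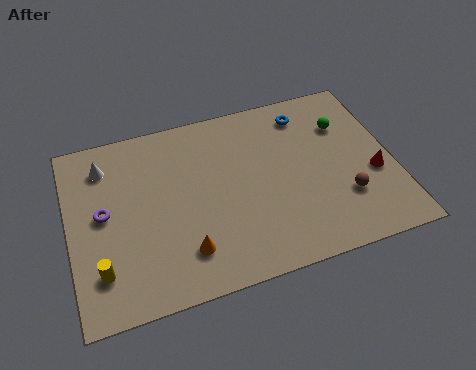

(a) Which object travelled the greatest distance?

the red cone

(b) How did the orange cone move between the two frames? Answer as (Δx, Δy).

(-0.9, -0.2)

From the two frames, the orange cone sits at roughly (5.7, 2.3) before and (4.8, 2.1) after.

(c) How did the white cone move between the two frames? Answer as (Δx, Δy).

(0.5, 1.7)

The white cone was at about (1.2, 5.8) and moved to about (1.7, 7.5).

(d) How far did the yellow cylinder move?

1.6

The yellow cylinder moved from about (2.7, 1.6) to (1.2, 2.2), a distance of √(1.5² + 0.6²) ≈ 1.6.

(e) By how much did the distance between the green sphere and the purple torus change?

-1.7

They were about 12.5 units apart before and 10.8 after — 1.7 units closer together.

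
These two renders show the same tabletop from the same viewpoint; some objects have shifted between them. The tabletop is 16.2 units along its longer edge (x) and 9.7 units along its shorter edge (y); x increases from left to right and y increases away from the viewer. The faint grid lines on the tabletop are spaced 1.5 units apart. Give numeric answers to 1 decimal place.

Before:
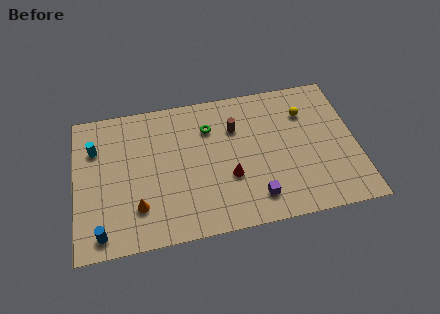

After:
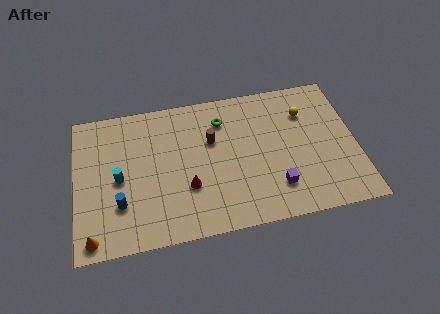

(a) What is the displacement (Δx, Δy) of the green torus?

(0.8, 0.4)

The green torus was at about (7.8, 7.1) and moved to about (8.6, 7.5).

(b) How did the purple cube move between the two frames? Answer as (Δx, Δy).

(1.2, 0.5)

The purple cube was at about (10.2, 1.8) and moved to about (11.4, 2.3).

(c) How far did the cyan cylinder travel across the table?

2.6

From (1.2, 6.9) to (2.5, 4.6), the cyan cylinder covered √(1.3² + 2.3²) ≈ 2.6 units.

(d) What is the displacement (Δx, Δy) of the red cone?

(-2.4, -0.2)

The red cone was at about (8.8, 3.5) and moved to about (6.4, 3.3).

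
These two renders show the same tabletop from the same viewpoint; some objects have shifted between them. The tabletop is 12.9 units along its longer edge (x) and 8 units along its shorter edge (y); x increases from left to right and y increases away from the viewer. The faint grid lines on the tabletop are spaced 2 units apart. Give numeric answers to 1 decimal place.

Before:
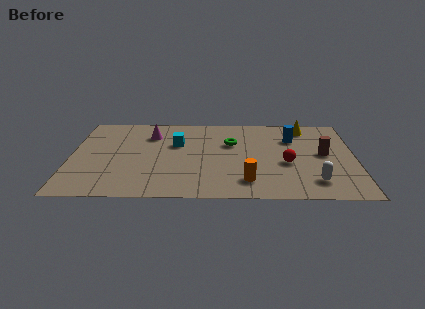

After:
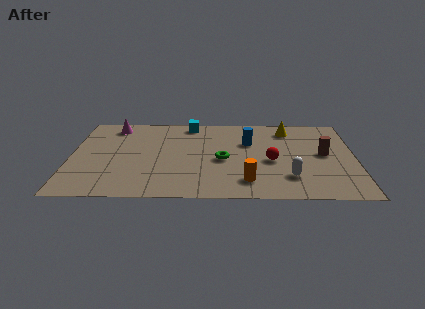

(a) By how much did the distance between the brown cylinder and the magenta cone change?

+1.8

Before: roughly 8.1 units apart; after: 9.9. That's 1.8 units further apart.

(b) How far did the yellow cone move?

0.8

The yellow cone moved from about (10.7, 6.8) to (9.9, 6.6), a distance of √(0.8² + 0.2²) ≈ 0.8.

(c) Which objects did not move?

the orange cylinder and the brown cylinder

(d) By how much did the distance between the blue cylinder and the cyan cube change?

-2.1

The distance was about 5.3 in the first image and 3.2 in the second, so they moved 2.1 units closer together.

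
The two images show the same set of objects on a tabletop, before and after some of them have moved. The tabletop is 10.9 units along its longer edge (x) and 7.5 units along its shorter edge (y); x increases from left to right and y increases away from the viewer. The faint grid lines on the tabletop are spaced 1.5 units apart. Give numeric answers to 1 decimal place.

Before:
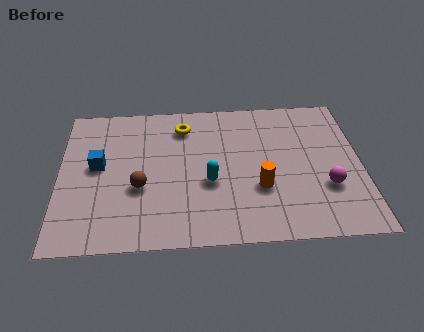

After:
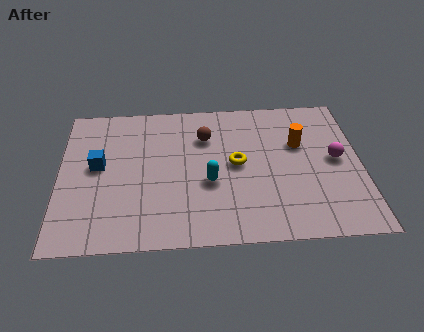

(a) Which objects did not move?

the cyan capsule and the blue cube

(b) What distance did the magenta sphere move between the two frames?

1.5

The magenta sphere was near (9.6, 2.5) before and (10.0, 3.9) after, so it travelled √(0.4² + 1.4²) ≈ 1.5 units.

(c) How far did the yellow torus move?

2.8

From (4.5, 6.0) to (6.4, 3.9), the yellow torus covered √(1.9² + 2.1²) ≈ 2.8 units.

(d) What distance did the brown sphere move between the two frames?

3.5

From (2.9, 2.9) to (5.3, 5.4), the brown sphere covered √(2.4² + 2.5²) ≈ 3.5 units.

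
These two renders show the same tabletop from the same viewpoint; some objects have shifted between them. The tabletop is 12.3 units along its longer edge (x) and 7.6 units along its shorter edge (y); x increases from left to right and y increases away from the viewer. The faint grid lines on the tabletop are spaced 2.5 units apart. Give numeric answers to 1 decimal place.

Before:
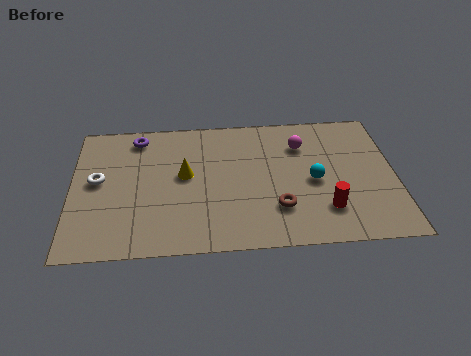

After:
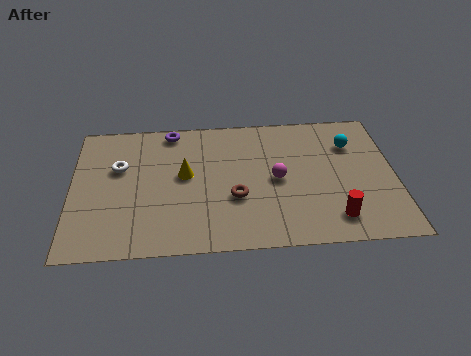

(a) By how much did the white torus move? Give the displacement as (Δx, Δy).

(0.8, 0.7)

The white torus started near (1.0, 4.1) and ended near (1.8, 4.8).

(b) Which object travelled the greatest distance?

the cyan sphere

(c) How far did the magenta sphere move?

2.1

The magenta sphere moved from about (8.8, 5.6) to (7.8, 3.7), a distance of √(1.0² + 1.9²) ≈ 2.1.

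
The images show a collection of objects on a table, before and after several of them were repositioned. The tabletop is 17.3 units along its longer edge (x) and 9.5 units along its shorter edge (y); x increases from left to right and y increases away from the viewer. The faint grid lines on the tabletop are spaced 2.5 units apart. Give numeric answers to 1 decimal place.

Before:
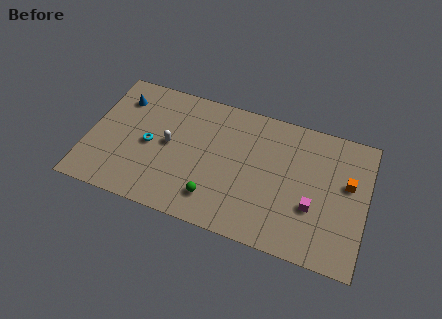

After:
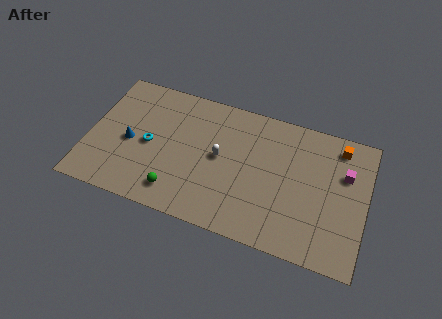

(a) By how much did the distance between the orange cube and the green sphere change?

+2.7

The distance was about 8.8 in the first image and 11.5 in the second, so they moved 2.7 units further apart.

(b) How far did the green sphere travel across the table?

2.3

The green sphere was near (8.1, 2.0) before and (5.8, 1.7) after, so it travelled √(2.3² + 0.3²) ≈ 2.3 units.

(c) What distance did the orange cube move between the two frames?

2.5

The orange cube moved from about (16.1, 5.7) to (15.4, 8.1), a distance of √(0.7² + 2.4²) ≈ 2.5.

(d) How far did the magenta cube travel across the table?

3.4

From (14.1, 3.4) to (15.9, 6.3), the magenta cube covered √(1.8² + 2.9²) ≈ 3.4 units.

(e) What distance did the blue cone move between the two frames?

3.1

The blue cone moved from about (1.7, 7.3) to (2.6, 4.3), a distance of √(0.9² + 3.0²) ≈ 3.1.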